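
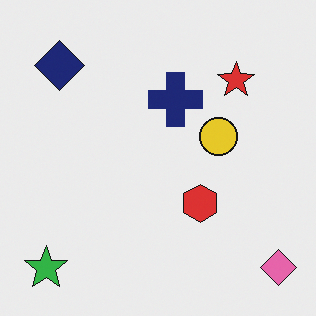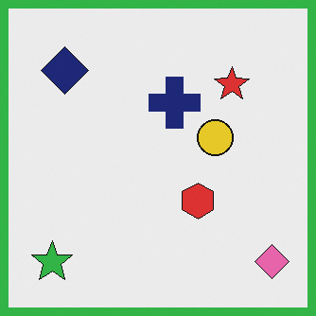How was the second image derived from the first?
This is the original image framed with a green border.

A solid green frame runs around the edge of the second image, with the content slightly shrunk inside it.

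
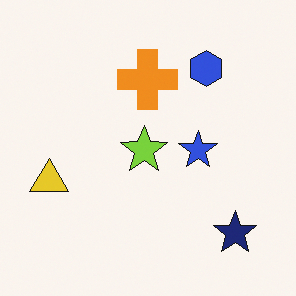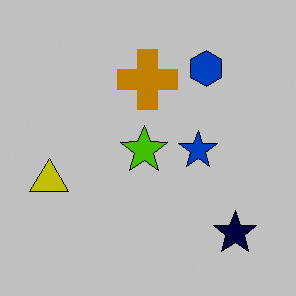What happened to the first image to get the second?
Aggressively posterized.

Each flat color has snapped to a coarser quantized level — most visibly, the near-white background has dropped to a flat grey.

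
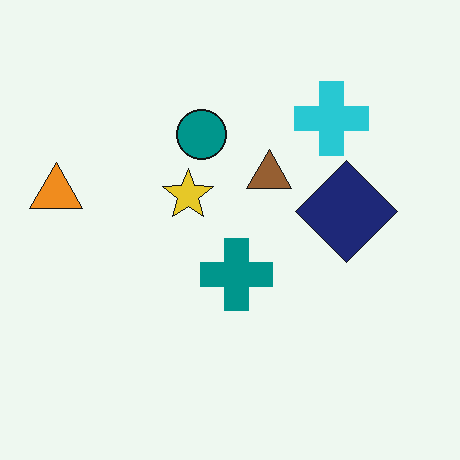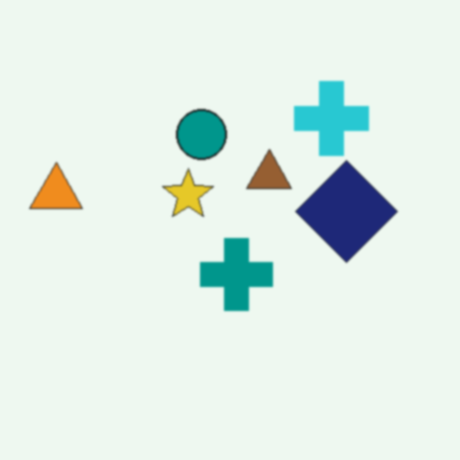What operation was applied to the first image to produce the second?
The image was given a subtle gaussian blur.

Shape edges and outlines are uniformly softened across the whole image.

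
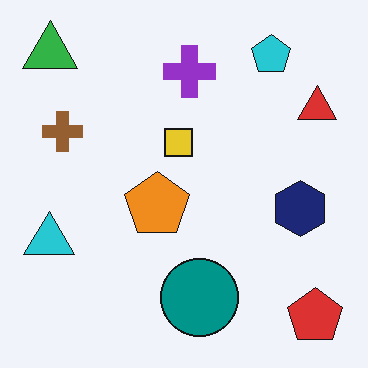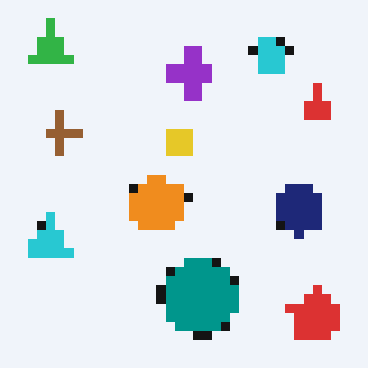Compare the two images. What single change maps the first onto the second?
This is the original image coarsely pixelated.

Shapes are reduced to large square blocks; fine edges and outlines are lost — a downscale-then-upscale (mosaic) effect.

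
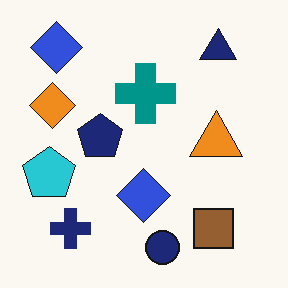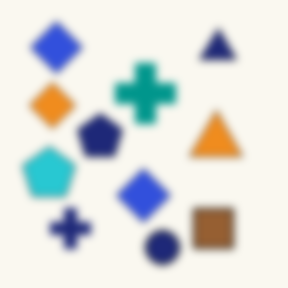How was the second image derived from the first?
The second image is the first moderately blurred.

Shape edges and outlines are uniformly softened across the whole image.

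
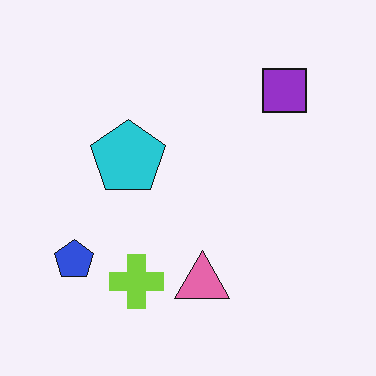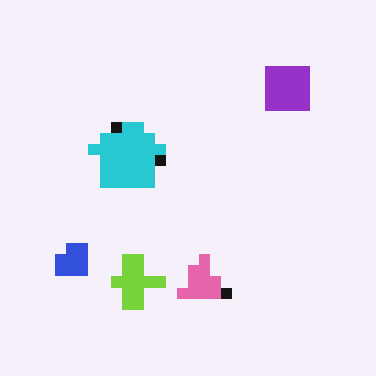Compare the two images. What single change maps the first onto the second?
The transformation is: heavily pixelated into large blocks.

Shapes are reduced to large square blocks; fine edges and outlines are lost — a downscale-then-upscale (mosaic) effect.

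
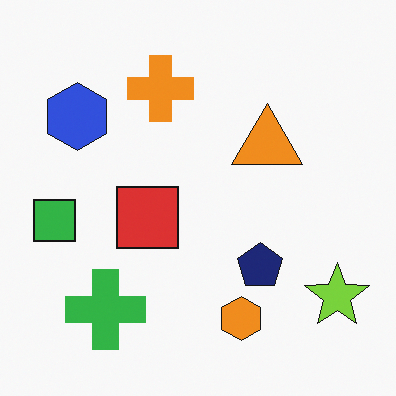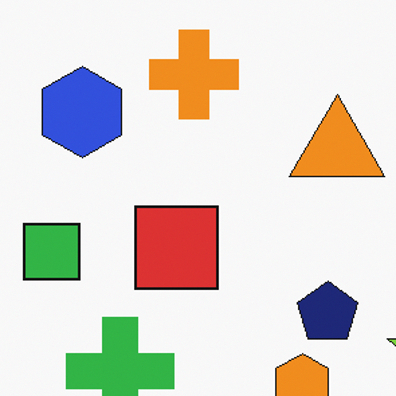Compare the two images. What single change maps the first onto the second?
Cropped to a modestly smaller region and rescaled.

The visible shapes are larger and the field of view is narrower; shapes near the original edges may be partly or wholly outside the frame — a crop-and-rescale.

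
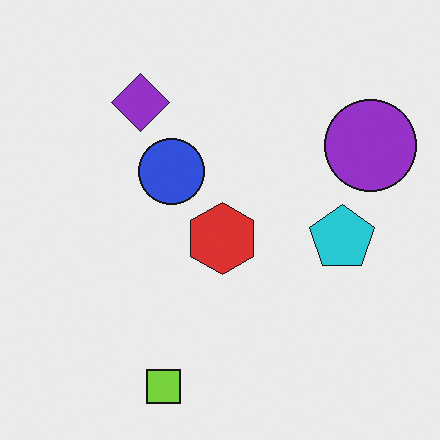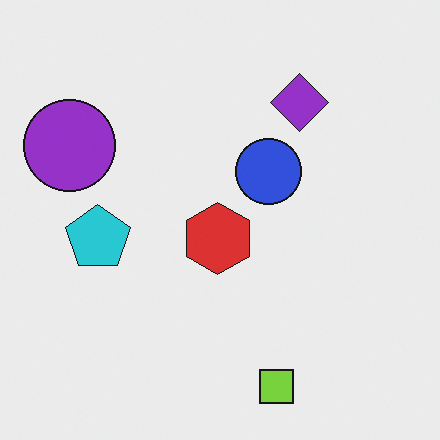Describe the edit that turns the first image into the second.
This is the original image flipped horizontally (left ↔ right).

The purple circle is in the top-right of the first image and the top-left of the second — shapes on opposite sides of the vertical midline have swapped in a mirror flip.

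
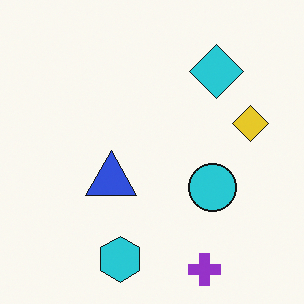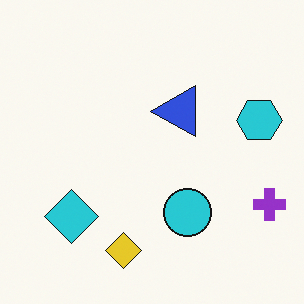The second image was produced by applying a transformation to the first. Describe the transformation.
This is the original image transposed (reflected across the top-left ↔ bottom-right diagonal).

Shapes have swapped their row and column positions — what was in the top-right is now in the bottom-left — a diagonal reflection.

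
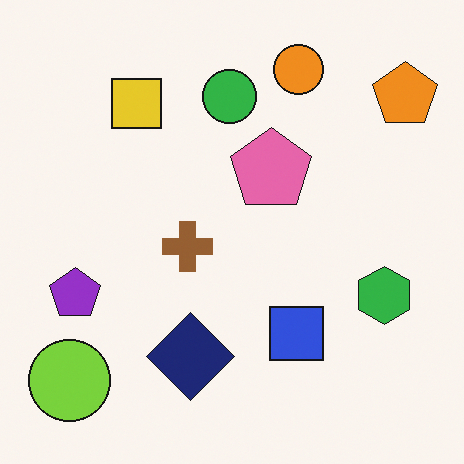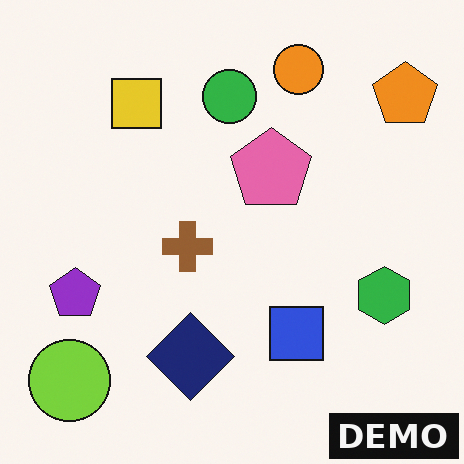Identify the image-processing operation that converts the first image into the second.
The second image is the first watermarked with the text "DEMO" in the lower-right corner.

A dark label reading "DEMO" appears in the lower-right corner.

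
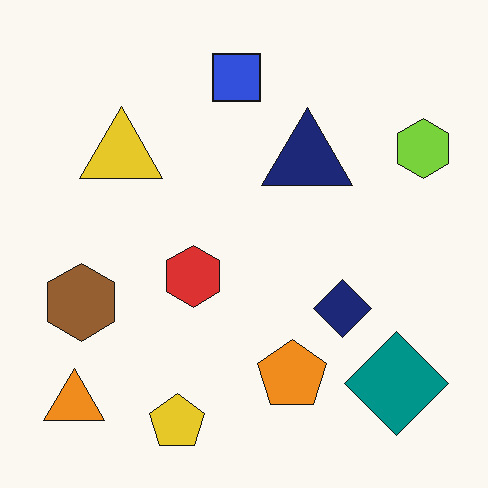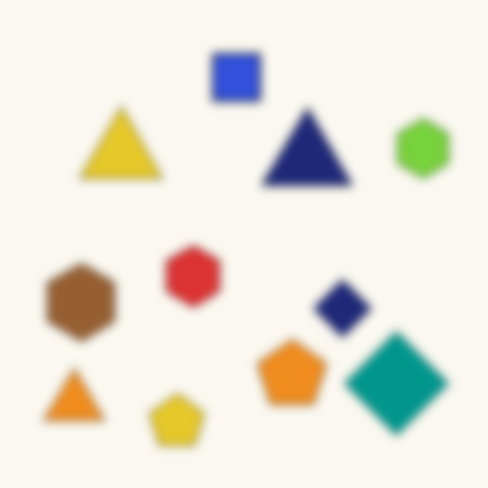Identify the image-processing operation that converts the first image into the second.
The image was moderately blurred.

Shape edges and outlines are uniformly softened across the whole image.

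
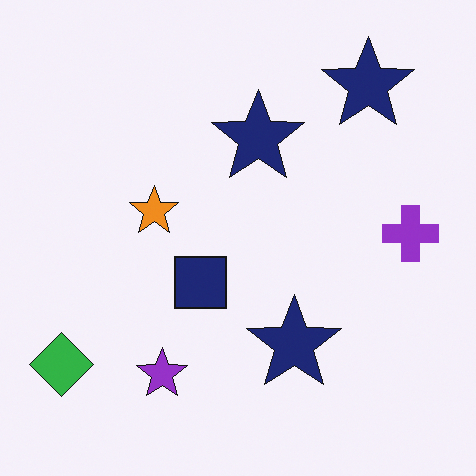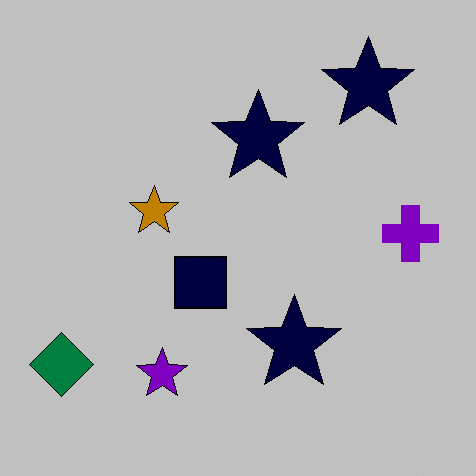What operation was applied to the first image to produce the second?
Aggressively posterized.

Each flat color has snapped to a coarser quantized level — most visibly, the near-white background has dropped to a flat grey.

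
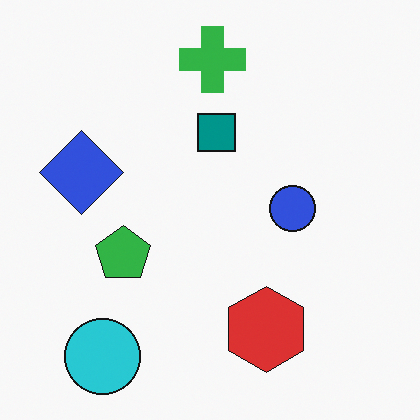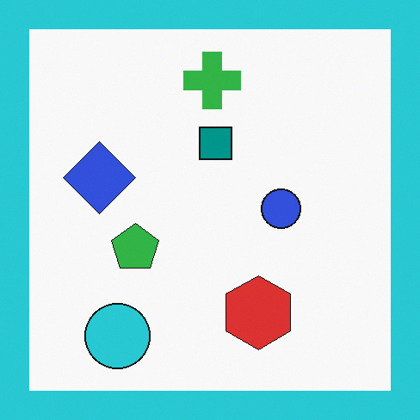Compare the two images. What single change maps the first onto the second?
Framed with a cyan border.

A solid cyan frame runs around the edge of the second image, with the content slightly shrunk inside it.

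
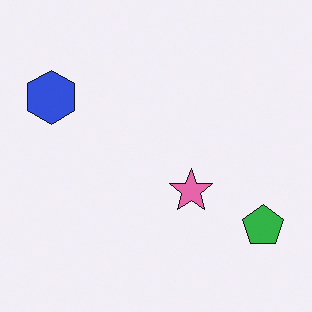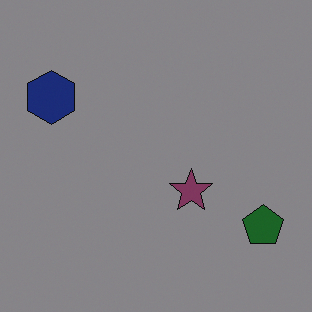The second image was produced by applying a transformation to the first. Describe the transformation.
Darkened a lot.

Every pixel — background and shapes alike — is uniformly darkened.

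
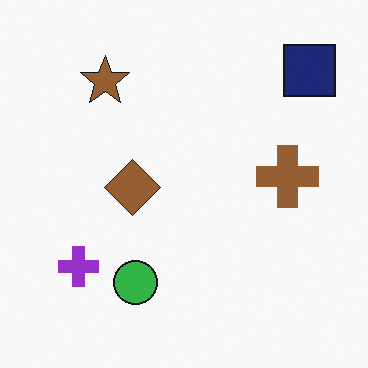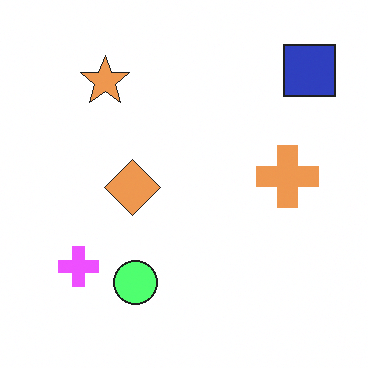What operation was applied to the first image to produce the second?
This is the original image noticeably brightened.

Every pixel — background and shapes alike — is uniformly brightened.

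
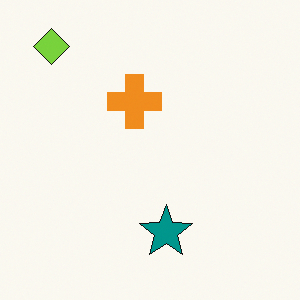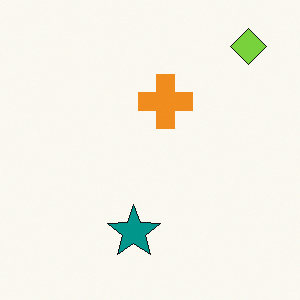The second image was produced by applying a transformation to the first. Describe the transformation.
It was flipped horizontally (left ↔ right).

The lime diamond is in the top-left of the first image and the top-right of the second — shapes on opposite sides of the vertical midline have swapped in a mirror flip.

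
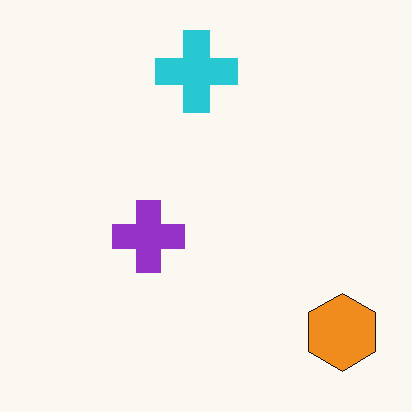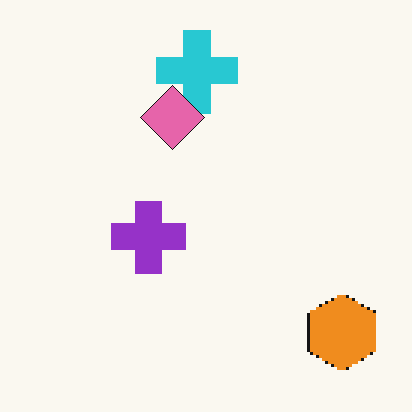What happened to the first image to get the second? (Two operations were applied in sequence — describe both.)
The transformation is: mildly pixelated, then overlaid with an additional pink diamond.

Shapes are reduced to large square blocks; fine edges and outlines are lost — a downscale-then-upscale (mosaic) effect. A pink diamond appears in the second image that is absent from the first.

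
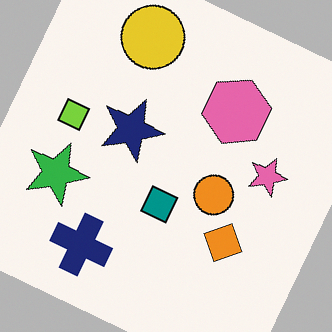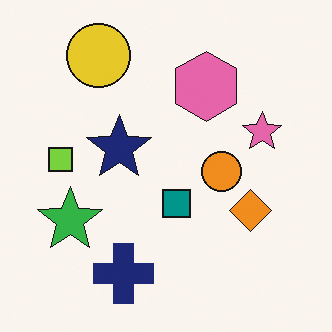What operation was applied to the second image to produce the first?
The image was rotated clockwise by a clearly visible amount.

Every shape is tilted by the same angle and the image corners show triangular fill wedges — a whole-image rotation by a non-right angle.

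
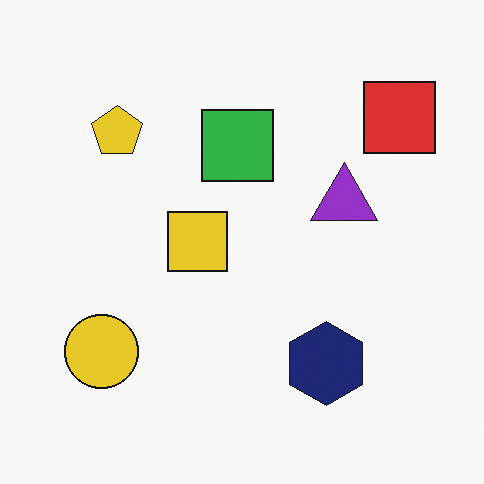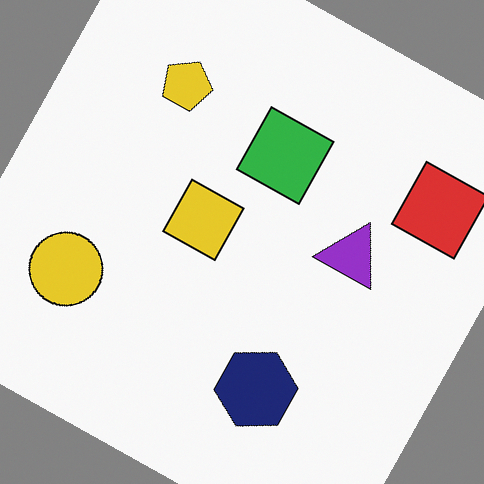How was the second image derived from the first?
The second image is the first rotated clockwise by a clearly visible amount.

Every shape is tilted by the same angle and the image corners show triangular fill wedges — a whole-image rotation by a non-right angle.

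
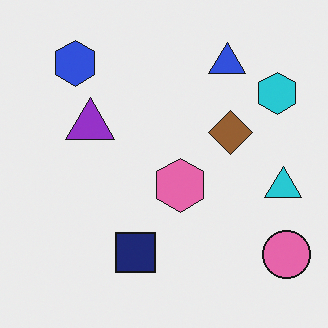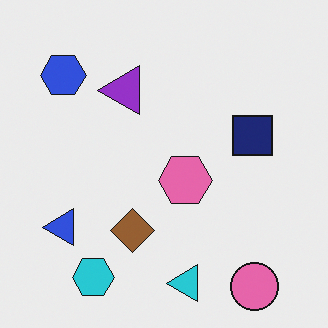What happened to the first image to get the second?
This is the original image transposed (reflected across the top-left ↔ bottom-right diagonal).

Shapes have swapped their row and column positions — what was in the top-right is now in the bottom-left — a diagonal reflection.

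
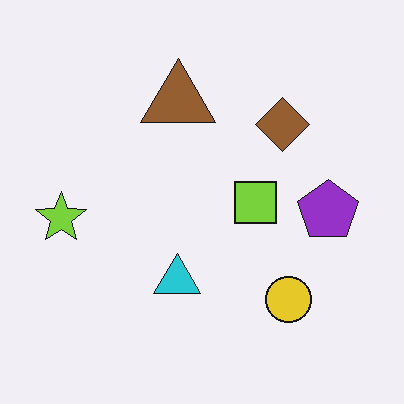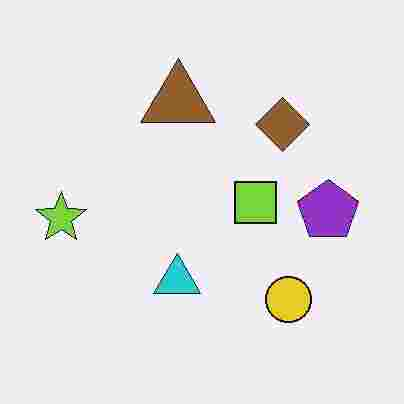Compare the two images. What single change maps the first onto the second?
Heavily JPEG-compressed with obvious blocking artifacts.

Blocky 8×8 compression artifacts appear around shape edges and the flat background shows ringing — characteristic JPEG degradation.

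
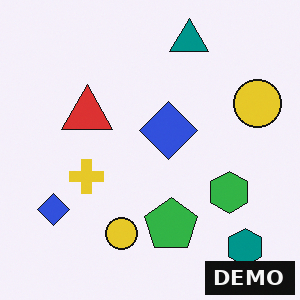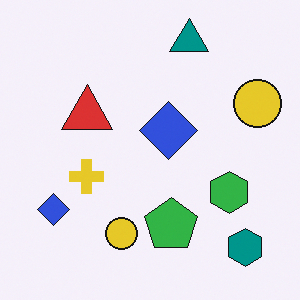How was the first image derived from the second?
Watermarked with the text "DEMO" in the lower-right corner.

A dark label reading "DEMO" appears in the lower-right corner.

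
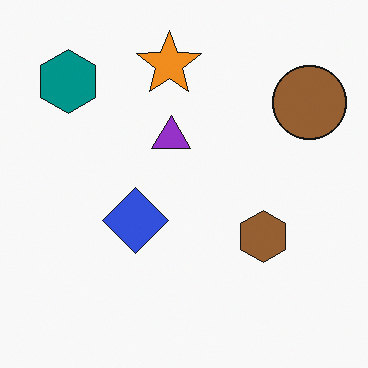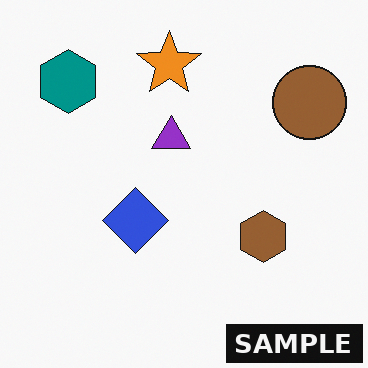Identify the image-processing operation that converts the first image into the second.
The image was watermarked with the text "SAMPLE" in the lower-right corner.

A dark label reading "SAMPLE" appears in the lower-right corner.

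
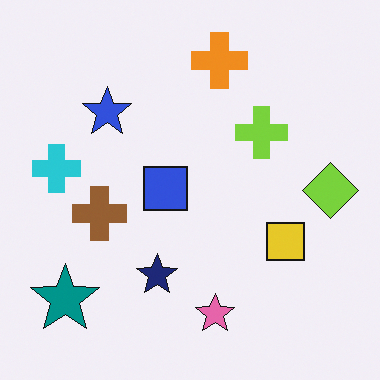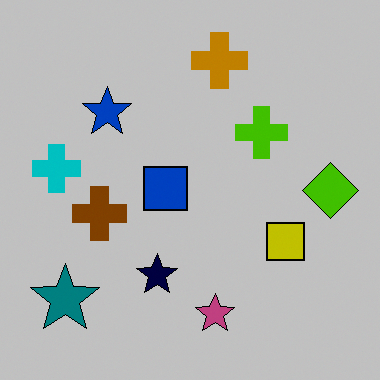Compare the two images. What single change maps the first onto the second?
This is the original image aggressively posterized.

Each flat color has snapped to a coarser quantized level — most visibly, the near-white background has dropped to a flat grey.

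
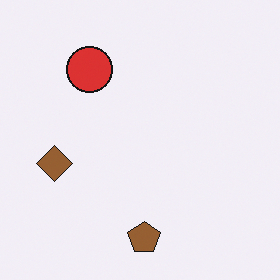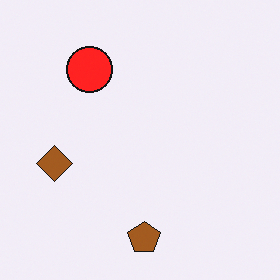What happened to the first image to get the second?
This is the original image slightly oversaturated.

All colors are more vivid — a global saturation change.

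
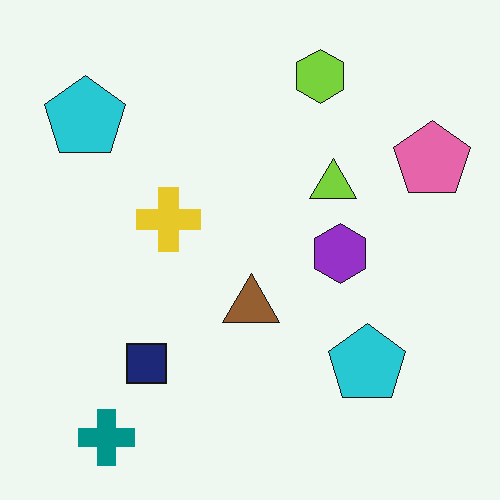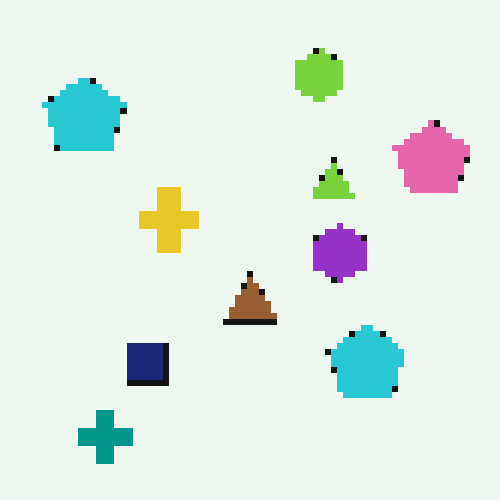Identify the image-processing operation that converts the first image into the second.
The transformation is: pixelated into visible square blocks.

Shapes are reduced to large square blocks; fine edges and outlines are lost — a downscale-then-upscale (mosaic) effect.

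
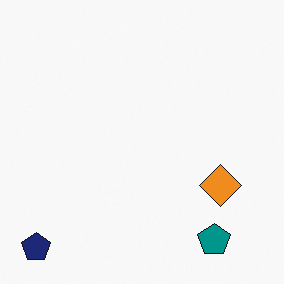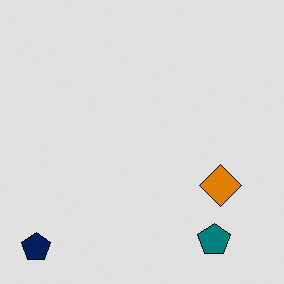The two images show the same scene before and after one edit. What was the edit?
It was moderately posterized.

Each flat color has snapped to a coarser quantized level — most visibly, the near-white background has dropped to a flat grey.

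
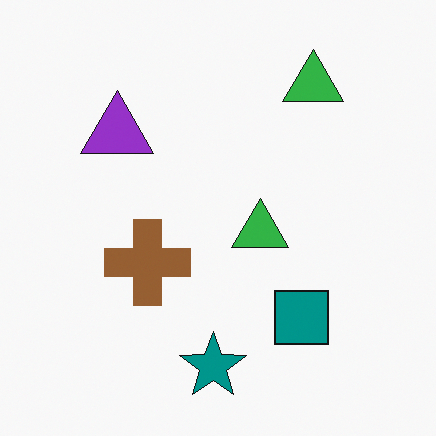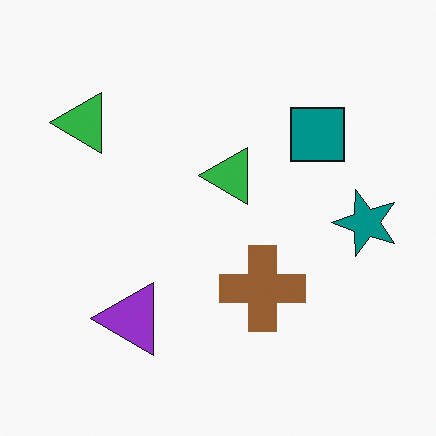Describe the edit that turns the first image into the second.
This is the original image rotated 90° counter-clockwise.

The teal star sits in the bottom of the first image and the right of the second — consistent with a whole-image 90° counter-clockwise rotation.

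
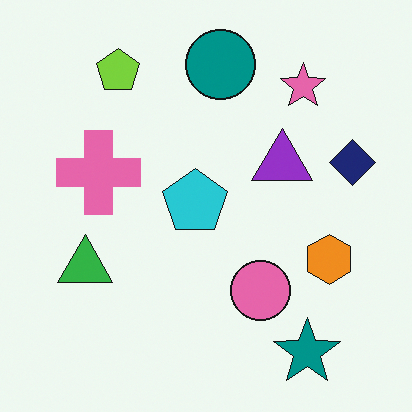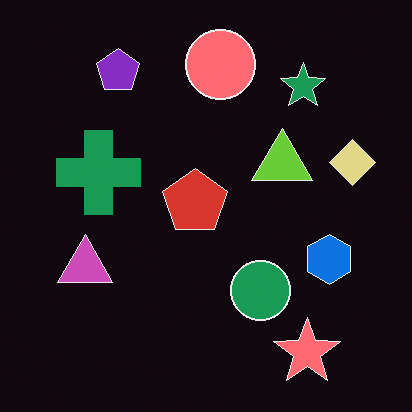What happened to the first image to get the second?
It was color-inverted (negative).

The light background has become dark and every shape's color is its complement — a photographic negative.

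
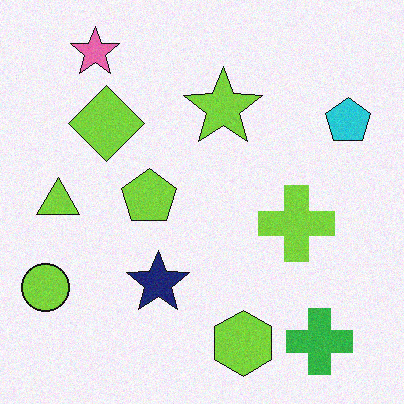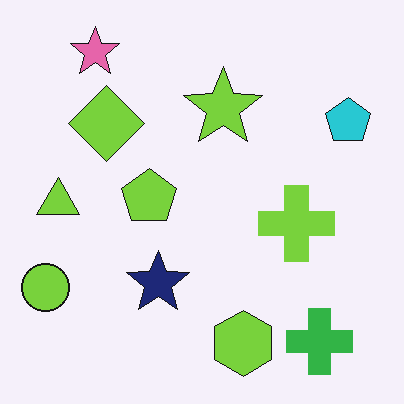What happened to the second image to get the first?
It was degraded with a light layer of grain.

Random speckle covers the whole image, including the flat background.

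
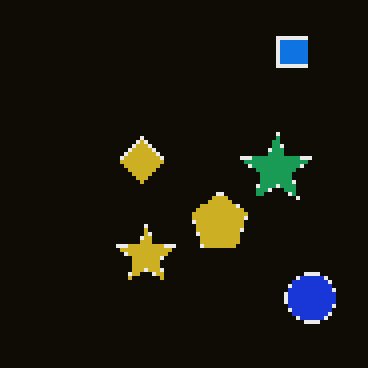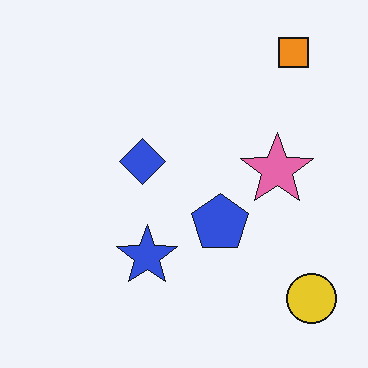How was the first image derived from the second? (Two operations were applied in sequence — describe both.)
Color-inverted (negative), then lightly pixelated (a mild mosaic effect).

The light background has become dark and every shape's color is its complement — a photographic negative. Shapes are reduced to large square blocks; fine edges and outlines are lost — a downscale-then-upscale (mosaic) effect.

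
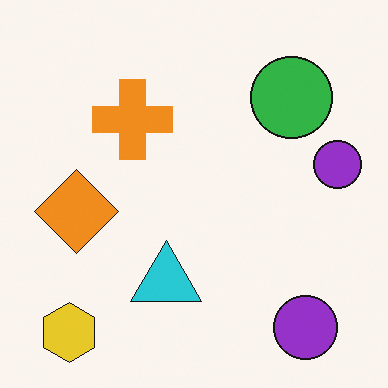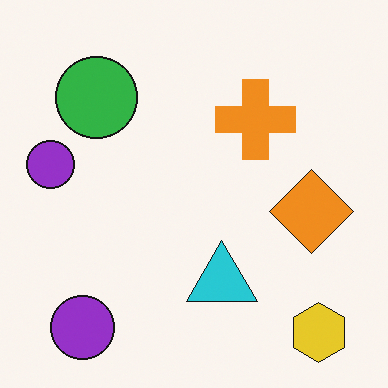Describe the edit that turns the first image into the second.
The transformation is: flipped horizontally (left ↔ right).

The yellow hexagon is in the bottom-left of the first image and the bottom-right of the second — shapes on opposite sides of the vertical midline have swapped in a mirror flip.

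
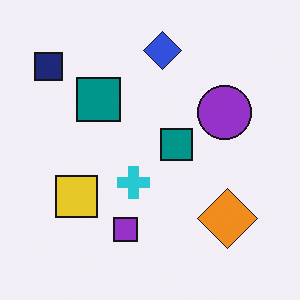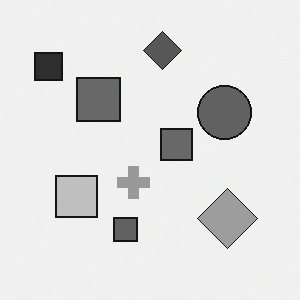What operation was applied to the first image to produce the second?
The second image is the first converted to grayscale.

All color is removed — every shape is now a shade of grey.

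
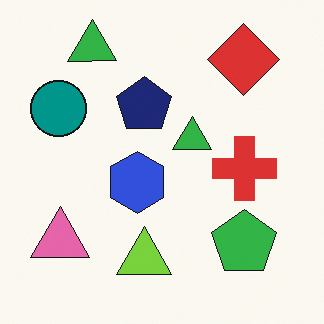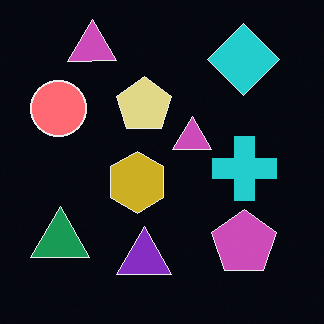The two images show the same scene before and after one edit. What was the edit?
It was color-inverted (negative).

The light background has become dark and every shape's color is its complement — a photographic negative.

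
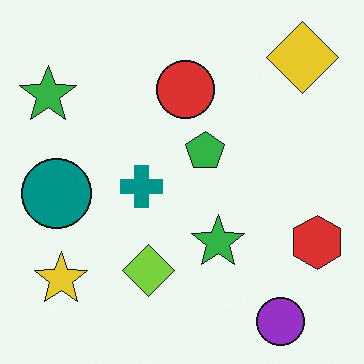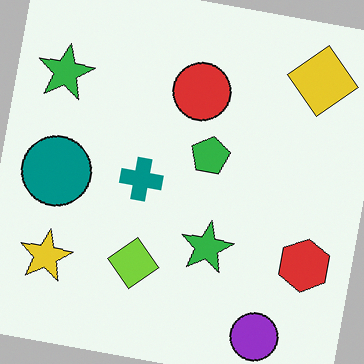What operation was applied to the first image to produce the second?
The second image is the first rotated clockwise by a slight angle.

Every shape is tilted by the same angle and the image corners show triangular fill wedges — a whole-image rotation by a non-right angle.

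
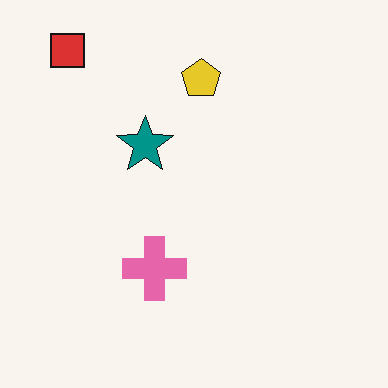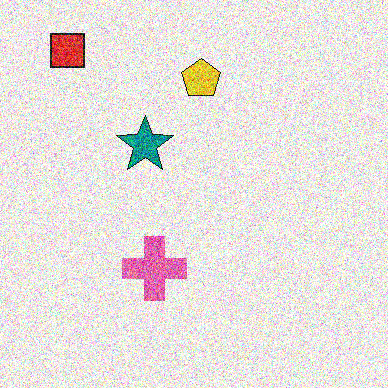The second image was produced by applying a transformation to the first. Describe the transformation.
The transformation is: degraded with strong gaussian noise.

Random speckle covers the whole image, including the flat background.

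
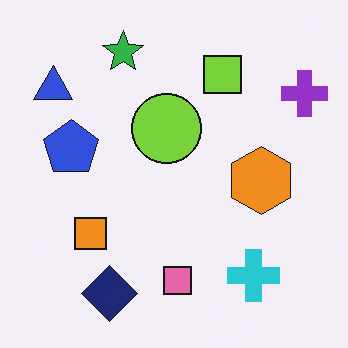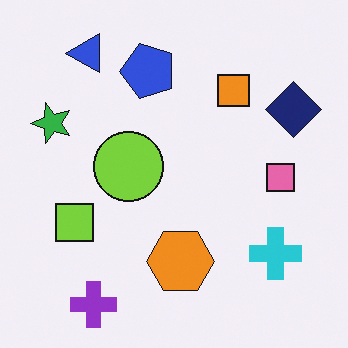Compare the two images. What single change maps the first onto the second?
The second image is the first transposed (reflected across the top-left ↔ bottom-right diagonal).

Shapes have swapped their row and column positions — what was in the top-right is now in the bottom-left — a diagonal reflection.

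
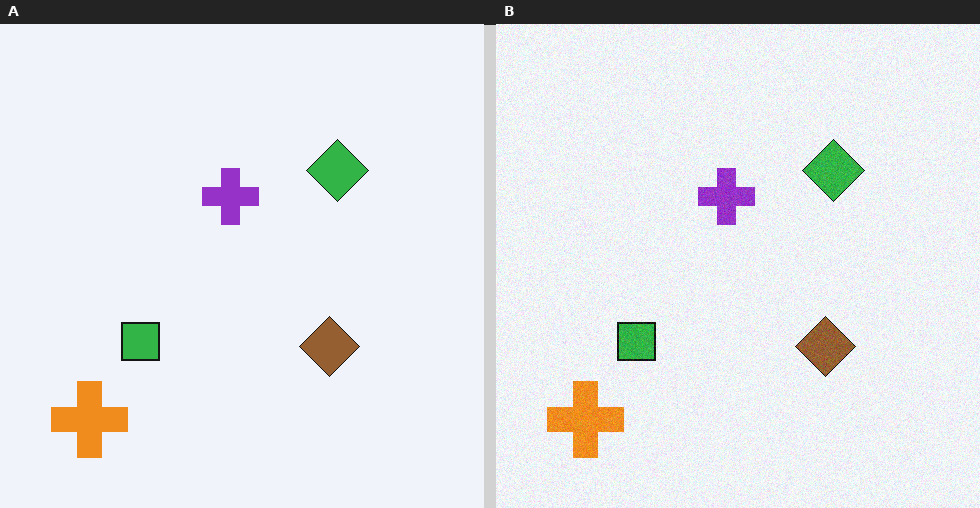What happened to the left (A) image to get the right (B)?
Degraded with light additive noise.

Random speckle covers the whole image, including the flat background.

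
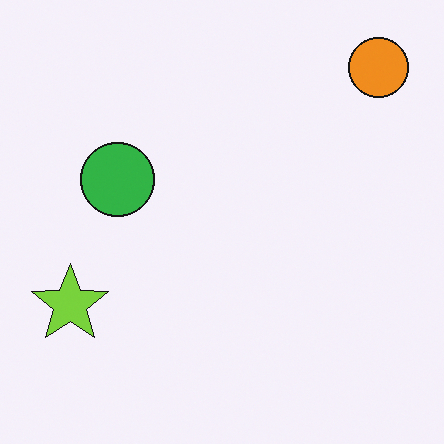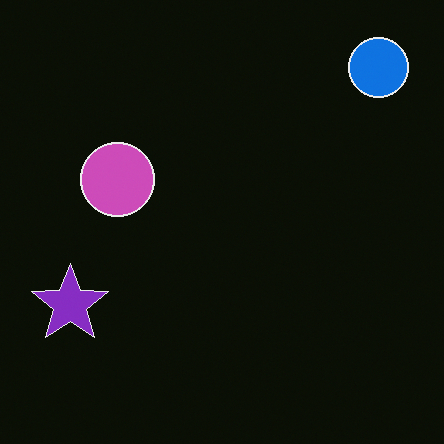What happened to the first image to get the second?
The image was color-inverted (negative).

The light background has become dark and every shape's color is its complement — a photographic negative.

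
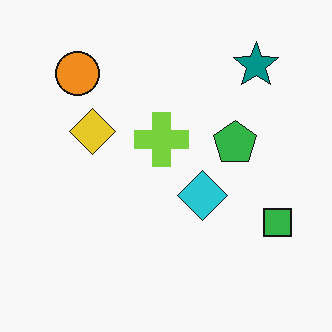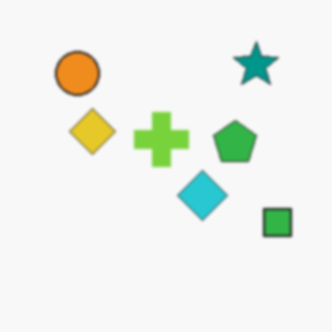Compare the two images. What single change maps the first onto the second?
The image was slightly softened.

Shape edges and outlines are uniformly softened across the whole image.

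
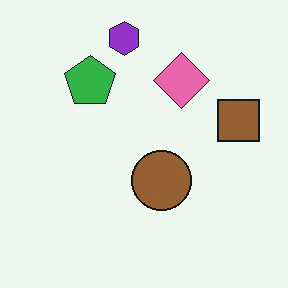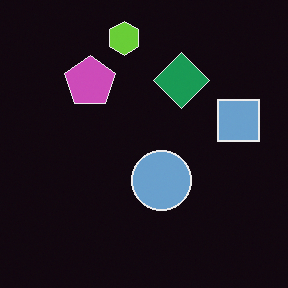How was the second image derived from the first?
The image was color-inverted (negative).

The light background has become dark and every shape's color is its complement — a photographic negative.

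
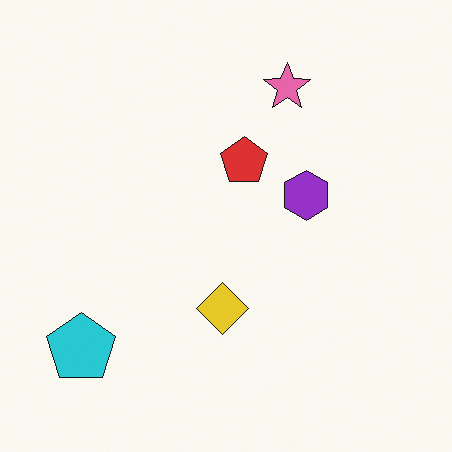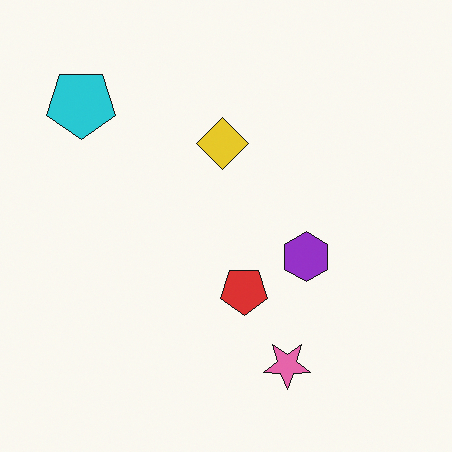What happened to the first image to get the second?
Flipped vertically (top ↔ bottom).

The pink star is in the top of the first image and the bottom of the second — shapes on opposite sides of the horizontal midline have swapped in a mirror flip.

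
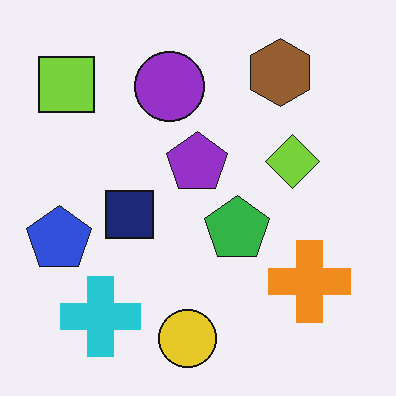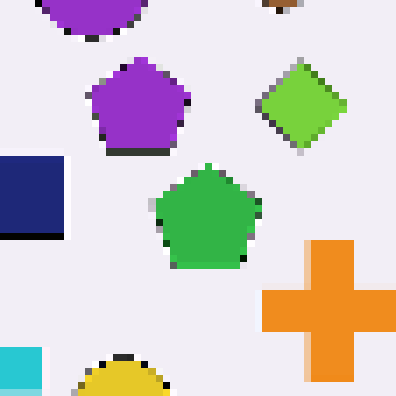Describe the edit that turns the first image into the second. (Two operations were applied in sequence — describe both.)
The image was cropped to a noticeably smaller region and rescaled, then moderately pixelated.

The visible shapes are larger and the field of view is narrower; shapes near the original edges may be partly or wholly outside the frame — a crop-and-rescale. Shapes are reduced to large square blocks; fine edges and outlines are lost — a downscale-then-upscale (mosaic) effect.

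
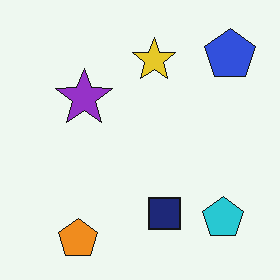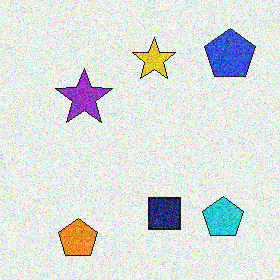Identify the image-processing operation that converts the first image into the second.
It was degraded with visible gaussian noise.

Random speckle covers the whole image, including the flat background.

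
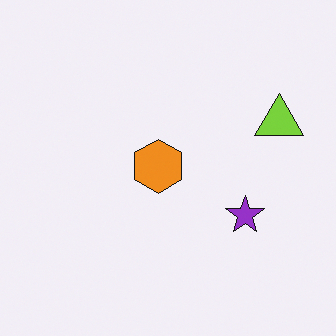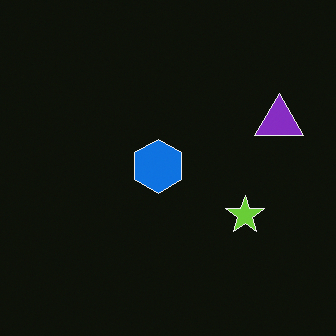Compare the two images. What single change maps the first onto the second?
This is the original image color-inverted (negative).

The light background has become dark and every shape's color is its complement — a photographic negative.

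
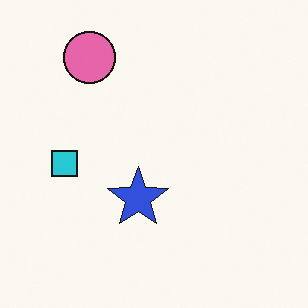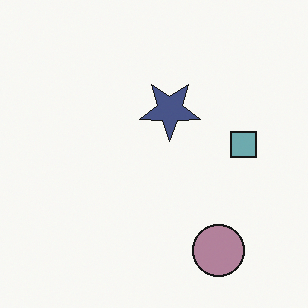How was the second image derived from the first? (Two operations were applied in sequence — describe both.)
The second image is the first made much more muted (saturation change), then rotated 180°.

All colors are more muted and greyish — a global saturation change. The pink circle sits in the top-left of the first image and the bottom-right of the second — consistent with a whole-image 180° rotation.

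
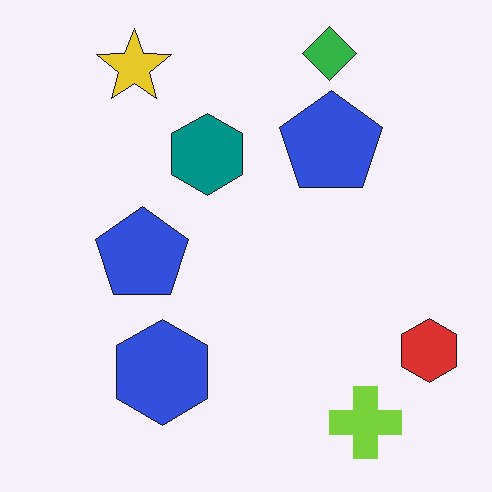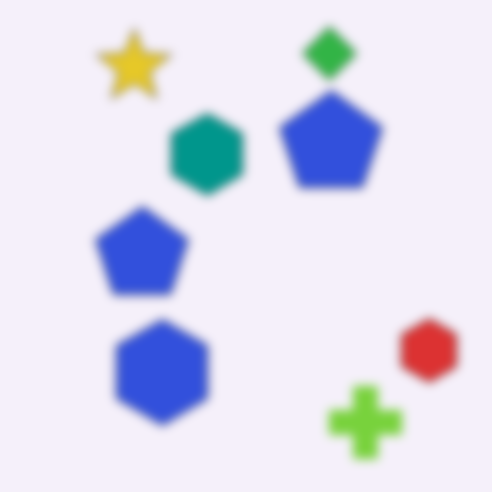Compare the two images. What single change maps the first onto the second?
This is the original image strongly gaussian-blurred.

Shape edges and outlines are uniformly softened across the whole image.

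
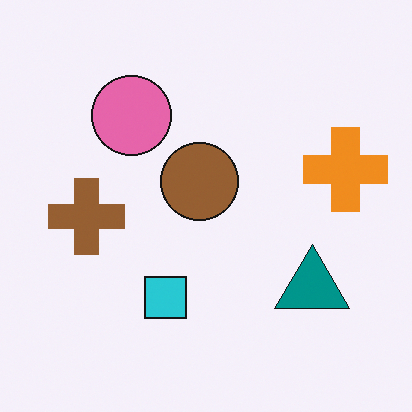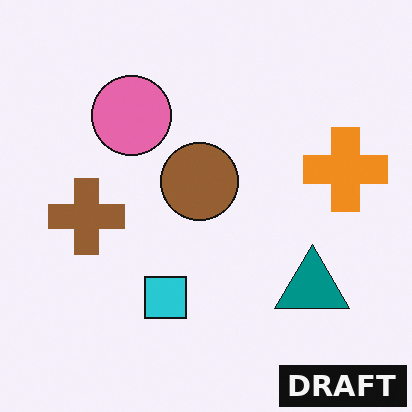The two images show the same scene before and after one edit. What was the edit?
It was watermarked with the text "DRAFT" in the lower-right corner.

A dark label reading "DRAFT" appears in the lower-right corner.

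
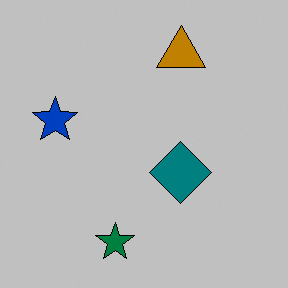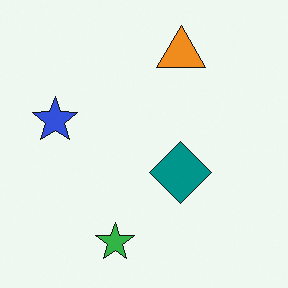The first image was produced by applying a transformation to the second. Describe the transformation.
The image was aggressively posterized.

Each flat color has snapped to a coarser quantized level — most visibly, the near-white background has dropped to a flat grey.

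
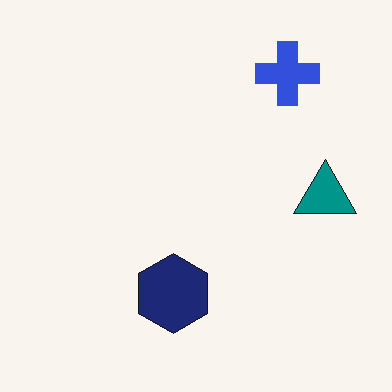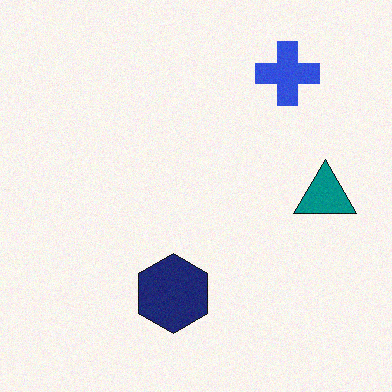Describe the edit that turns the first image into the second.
The second image is the first degraded with a light layer of grain.

Random speckle covers the whole image, including the flat background.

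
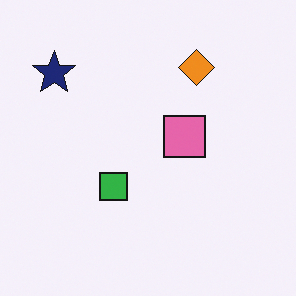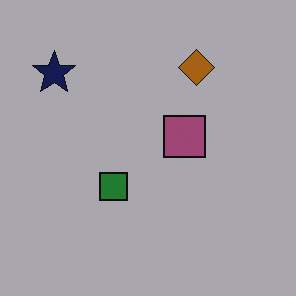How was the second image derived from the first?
It was darkened a lot.

Every pixel — background and shapes alike — is uniformly darkened.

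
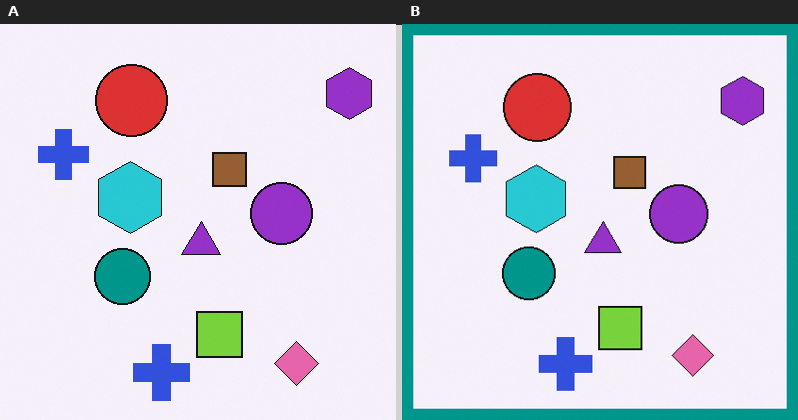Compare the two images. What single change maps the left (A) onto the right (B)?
Framed with a teal border.

A solid teal frame runs around the edge of the right (B) image, with the content slightly shrunk inside it.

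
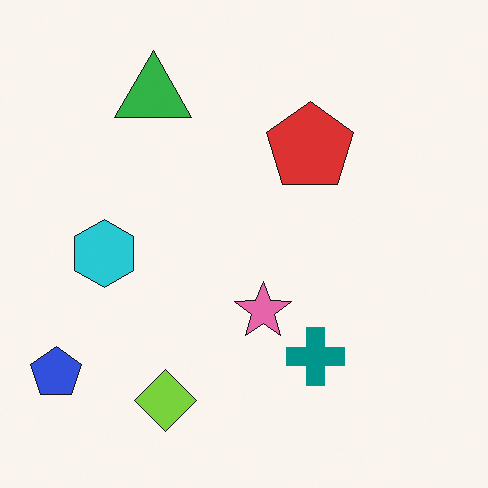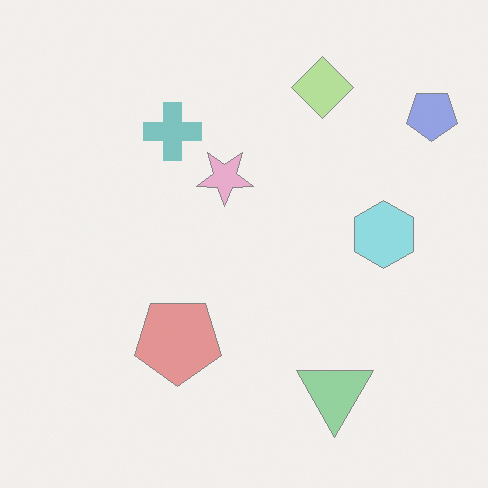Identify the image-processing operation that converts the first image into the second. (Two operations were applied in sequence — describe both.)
It was rotated 180°, then given much lower contrast.

The blue pentagon sits in the bottom-left of the first image and the top-right of the second — consistent with a whole-image 180° rotation. Tones are pushed toward mid-grey across the whole image — a global contrast change.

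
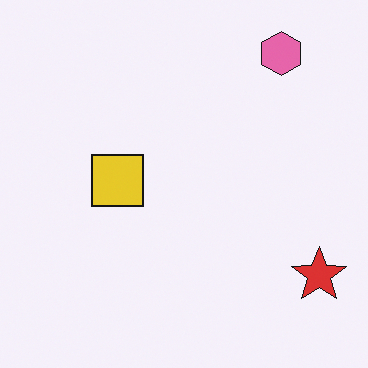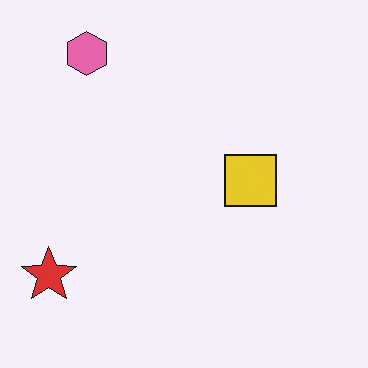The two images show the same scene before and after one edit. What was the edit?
The second image is the first flipped horizontally (left ↔ right).

The red star is in the bottom-right of the first image and the bottom-left of the second — shapes on opposite sides of the vertical midline have swapped in a mirror flip.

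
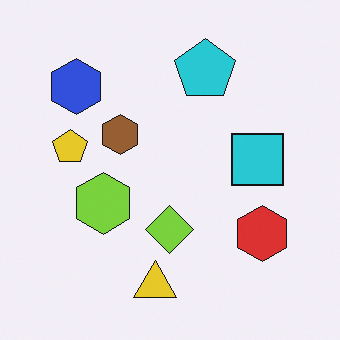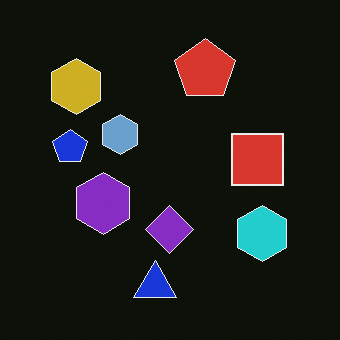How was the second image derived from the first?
The image was color-inverted (negative).

The light background has become dark and every shape's color is its complement — a photographic negative.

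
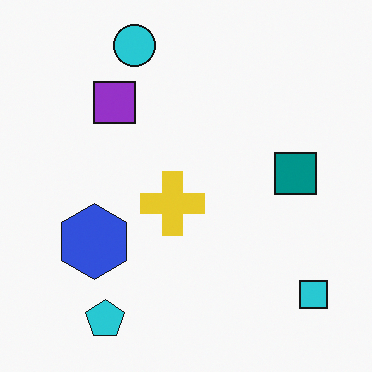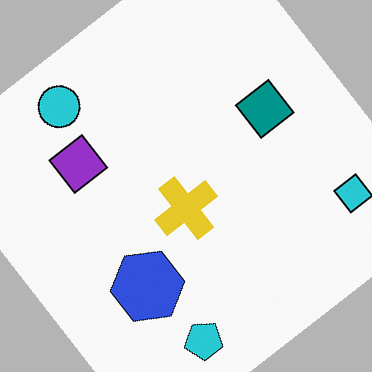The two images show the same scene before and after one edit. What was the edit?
The transformation is: rotated counter-clockwise by a large amount — several tens of degrees.

Every shape is tilted by the same angle and the image corners show triangular fill wedges — a whole-image rotation by a non-right angle.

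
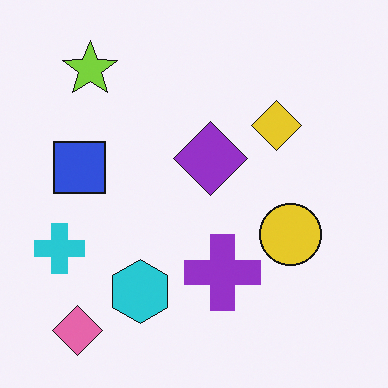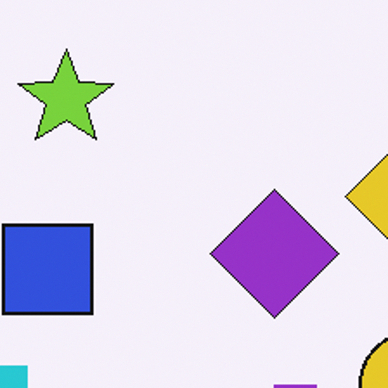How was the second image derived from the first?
The second image is the first cropped to a noticeably smaller region and rescaled.

The visible shapes are larger and the field of view is narrower; shapes near the original edges may be partly or wholly outside the frame — a crop-and-rescale.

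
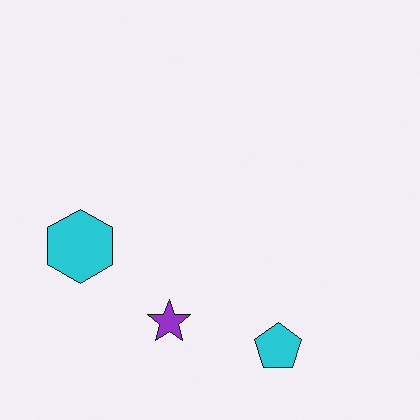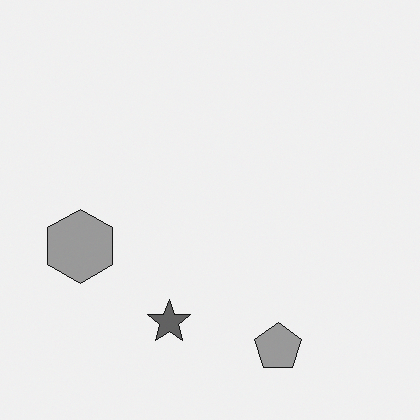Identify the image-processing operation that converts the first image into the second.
The transformation is: converted to grayscale.

All color is removed — every shape is now a shade of grey.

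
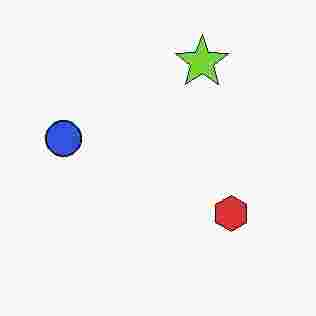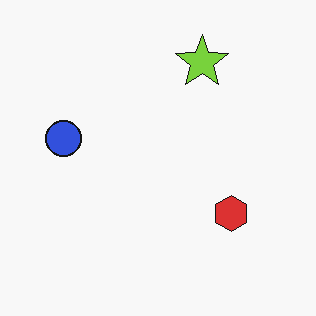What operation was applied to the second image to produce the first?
This is the original image heavily JPEG-compressed with obvious blocking artifacts.

Blocky 8×8 compression artifacts appear around shape edges and the flat background shows ringing — characteristic JPEG degradation.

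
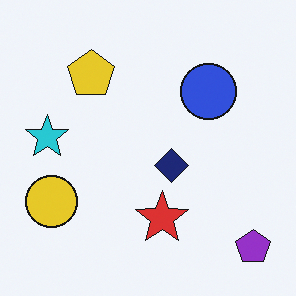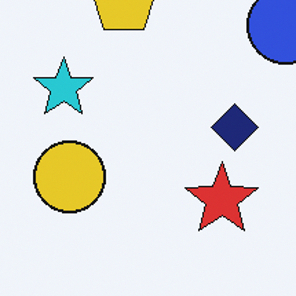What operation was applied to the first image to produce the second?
Cropped slightly and scaled back up.

The visible shapes are larger and the field of view is narrower; shapes near the original edges may be partly or wholly outside the frame — a crop-and-rescale.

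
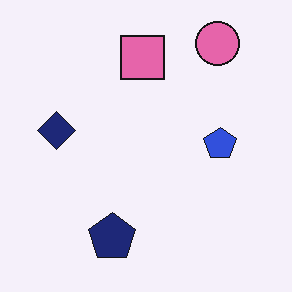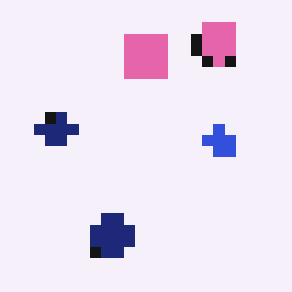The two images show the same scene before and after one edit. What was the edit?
The second image is the first heavily pixelated into large blocks.

Shapes are reduced to large square blocks; fine edges and outlines are lost — a downscale-then-upscale (mosaic) effect.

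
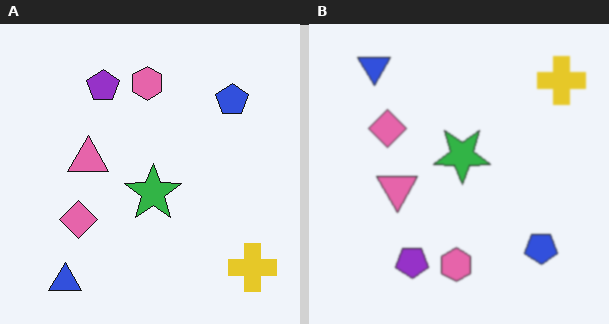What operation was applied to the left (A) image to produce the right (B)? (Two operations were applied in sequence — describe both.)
This is the original image given a subtle gaussian blur, then flipped vertically (top ↔ bottom).

Shape edges and outlines are uniformly softened across the whole image. The blue triangle is in the bottom-left of the left (A) image and the top-left of the right (B) — shapes on opposite sides of the horizontal midline have swapped in a mirror flip.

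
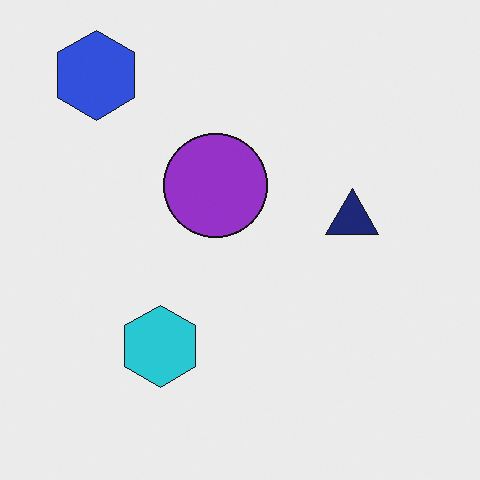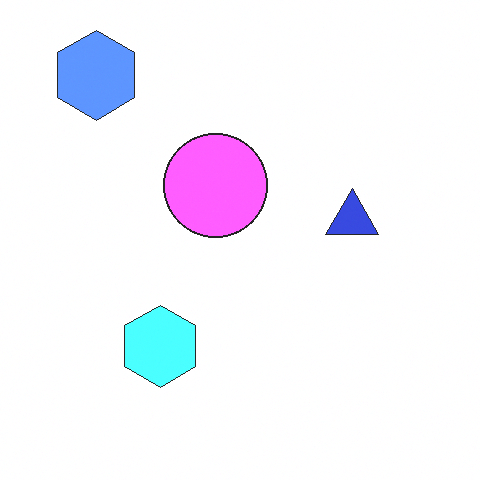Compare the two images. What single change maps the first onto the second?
This is the original image substantially brightened.

Every pixel — background and shapes alike — is uniformly brightened.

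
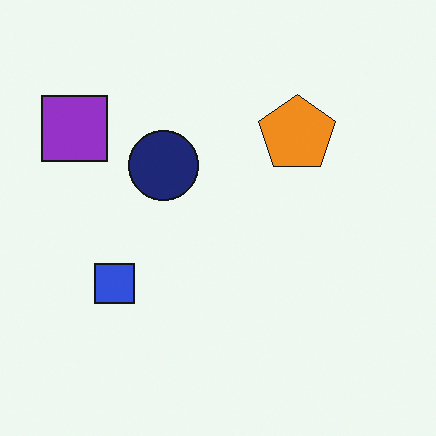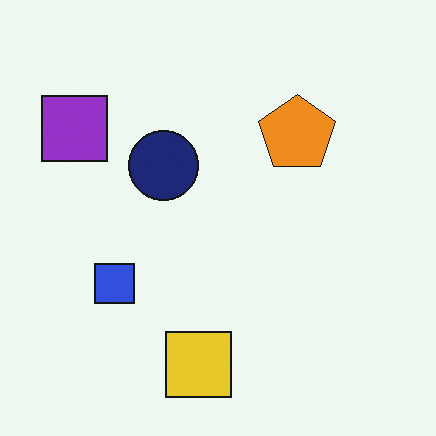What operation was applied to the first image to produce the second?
The image was overlaid with an additional yellow square.

A yellow square appears in the second image that is absent from the first.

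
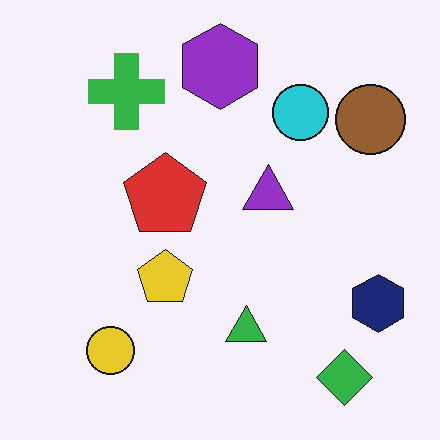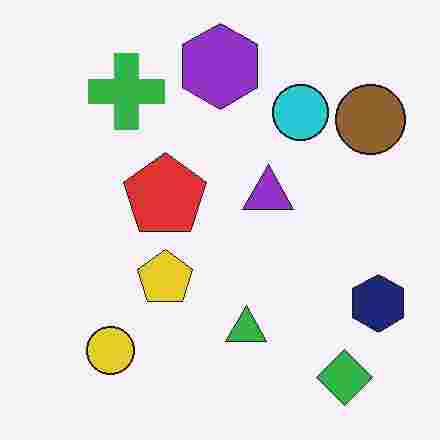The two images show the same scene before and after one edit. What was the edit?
The image was heavily JPEG-compressed with obvious blocking artifacts.

Blocky 8×8 compression artifacts appear around shape edges and the flat background shows ringing — characteristic JPEG degradation.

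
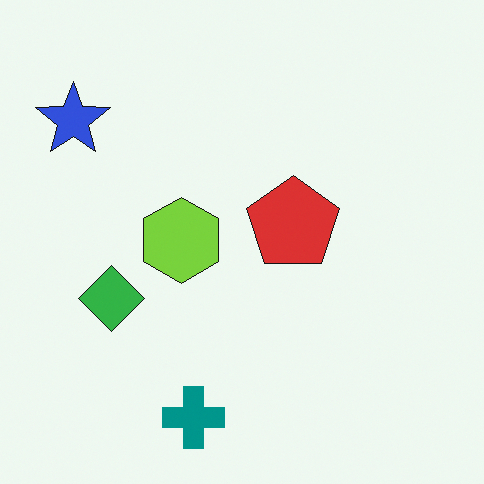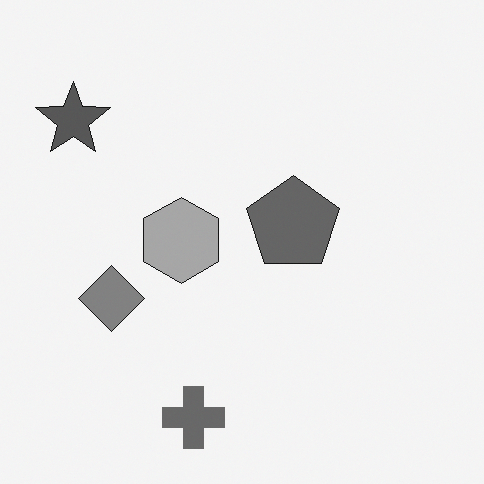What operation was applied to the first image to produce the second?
The transformation is: converted to grayscale.

All color is removed — every shape is now a shade of grey.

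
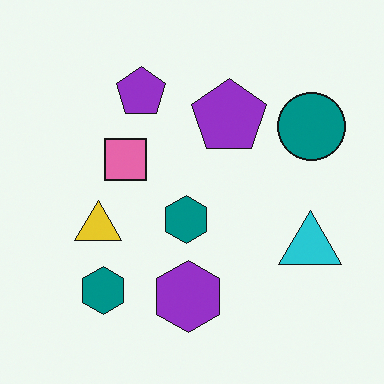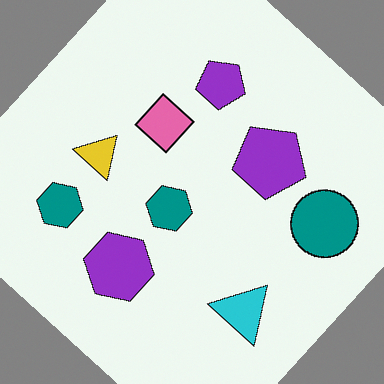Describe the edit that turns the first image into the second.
The transformation is: rotated clockwise by a large amount — several tens of degrees.

Every shape is tilted by the same angle and the image corners show triangular fill wedges — a whole-image rotation by a non-right angle.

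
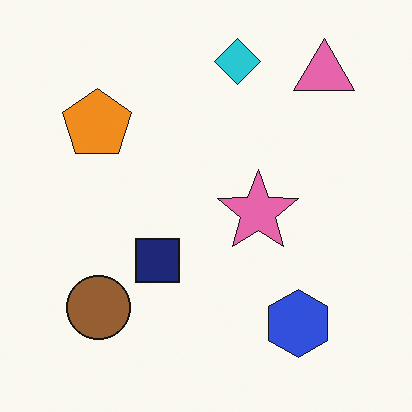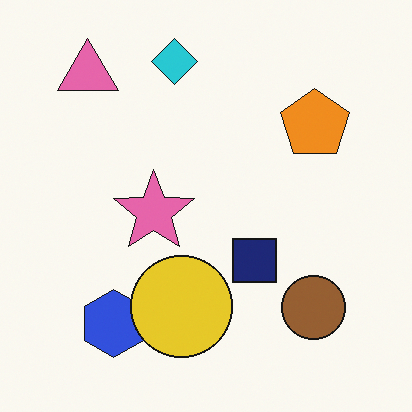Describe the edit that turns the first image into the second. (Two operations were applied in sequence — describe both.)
This is the original image flipped horizontally (left ↔ right), then overlaid with an additional yellow circle.

The pink triangle is in the top-right of the first image and the top-left of the second — shapes on opposite sides of the vertical midline have swapped in a mirror flip. A yellow circle appears in the second image that is absent from the first.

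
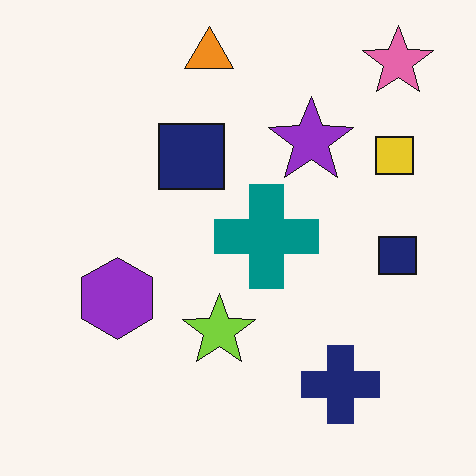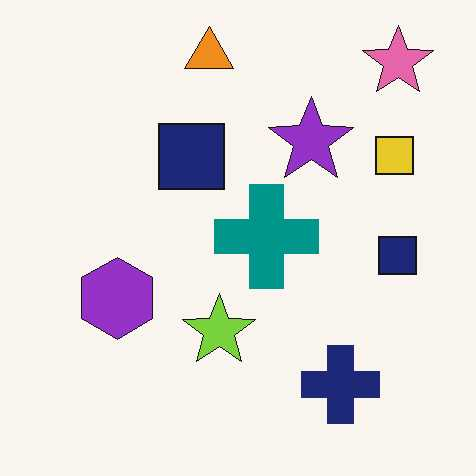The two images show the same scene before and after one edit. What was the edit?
This is the original image given moderate JPEG compression.

Blocky 8×8 compression artifacts appear around shape edges and the flat background shows ringing — characteristic JPEG degradation.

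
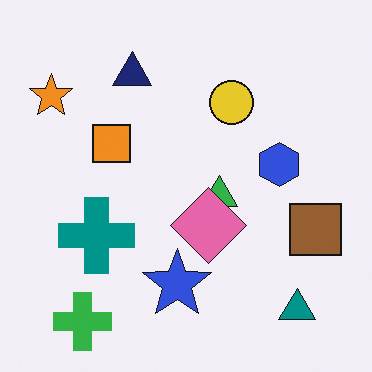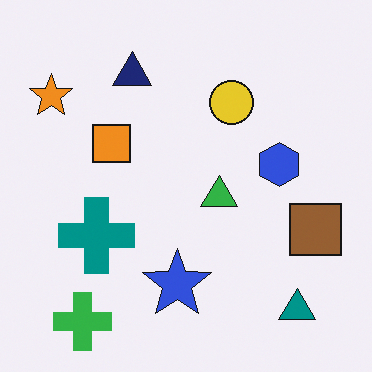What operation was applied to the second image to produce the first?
This is the original image overlaid with an additional pink diamond.

A pink diamond appears in the first image that is absent from the second.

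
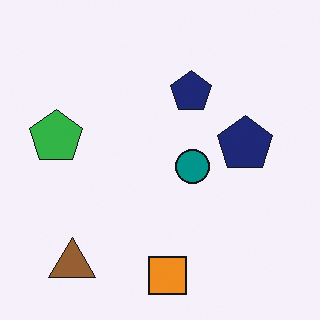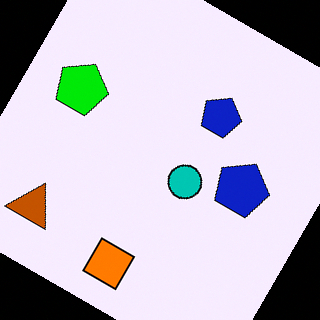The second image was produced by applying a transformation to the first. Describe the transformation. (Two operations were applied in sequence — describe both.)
This is the original image rotated clockwise by a large amount — several tens of degrees, then heavily oversaturated.

Every shape is tilted by the same angle and the image corners show triangular fill wedges — a whole-image rotation by a non-right angle. All colors are more vivid — a global saturation change.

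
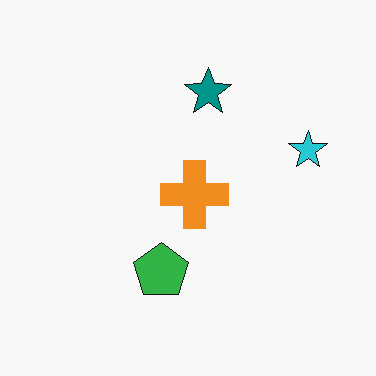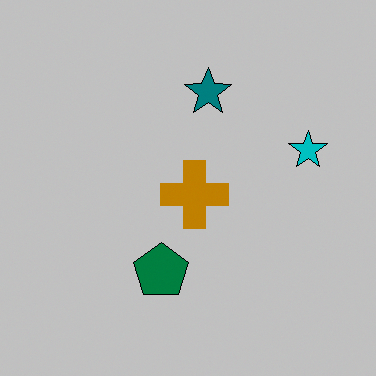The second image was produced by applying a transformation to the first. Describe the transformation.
This is the original image aggressively posterized.

Each flat color has snapped to a coarser quantized level — most visibly, the near-white background has dropped to a flat grey.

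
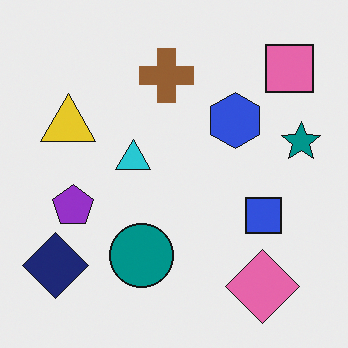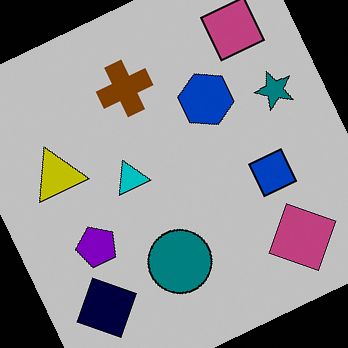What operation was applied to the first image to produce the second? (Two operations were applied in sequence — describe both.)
The transformation is: aggressively posterized, then rotated counter-clockwise by a moderate amount.

Each flat color has snapped to a coarser quantized level — most visibly, the near-white background has dropped to a flat grey. Every shape is tilted by the same angle and the image corners show triangular fill wedges — a whole-image rotation by a non-right angle.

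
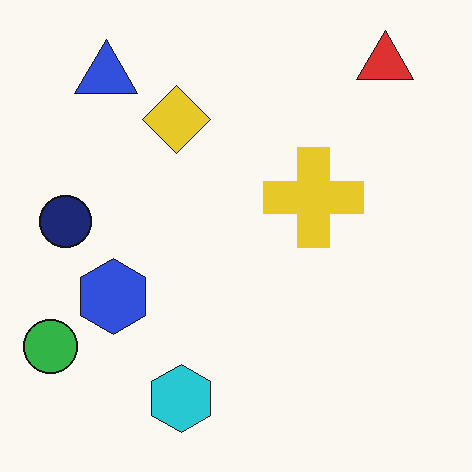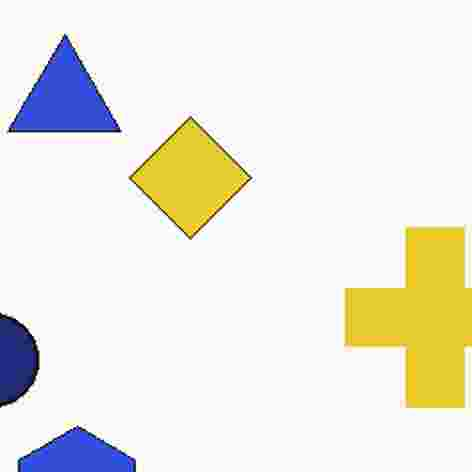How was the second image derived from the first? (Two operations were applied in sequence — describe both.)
The transformation is: cropped tightly and scaled back up, then heavily JPEG-compressed with obvious blocking artifacts.

The visible shapes are larger and the field of view is narrower; shapes near the original edges may be partly or wholly outside the frame — a crop-and-rescale. Blocky 8×8 compression artifacts appear around shape edges and the flat background shows ringing — characteristic JPEG degradation.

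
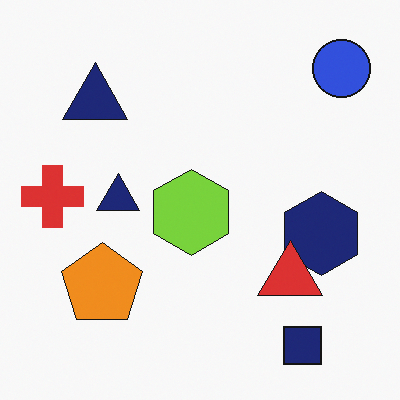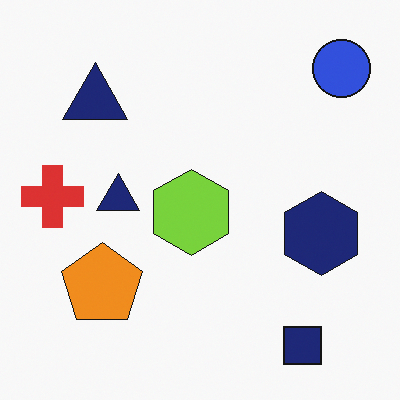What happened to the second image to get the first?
Overlaid with an additional red triangle.

A red triangle appears in the first image that is absent from the second.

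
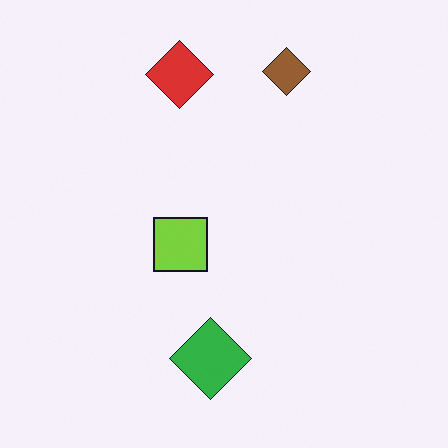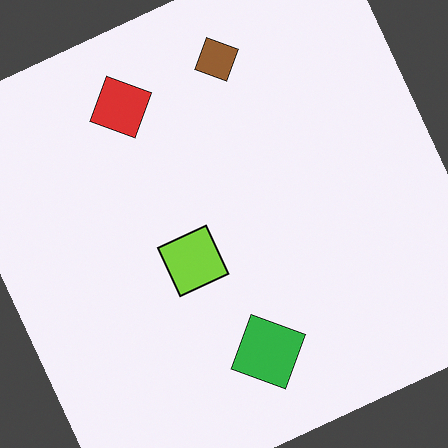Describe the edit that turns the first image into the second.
The second image is the first rotated counter-clockwise by a moderate amount.

Every shape is tilted by the same angle and the image corners show triangular fill wedges — a whole-image rotation by a non-right angle.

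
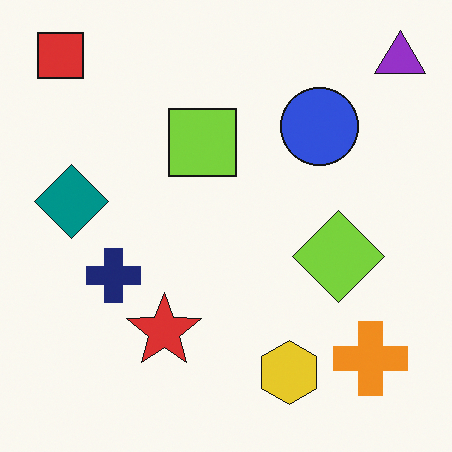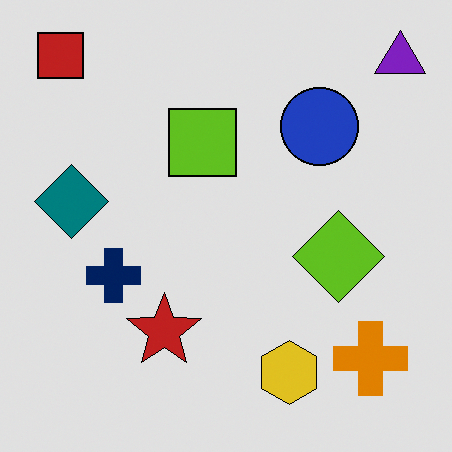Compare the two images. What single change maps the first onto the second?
The image was moderately posterized.

Each flat color has snapped to a coarser quantized level — most visibly, the near-white background has dropped to a flat grey.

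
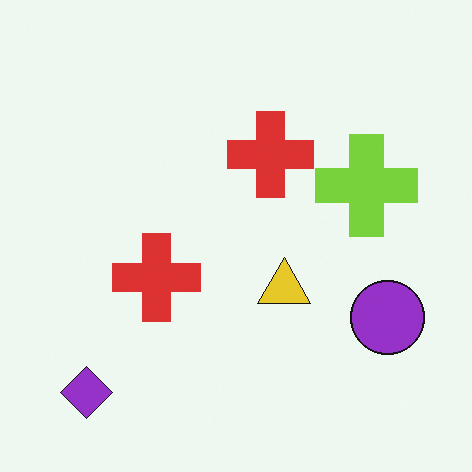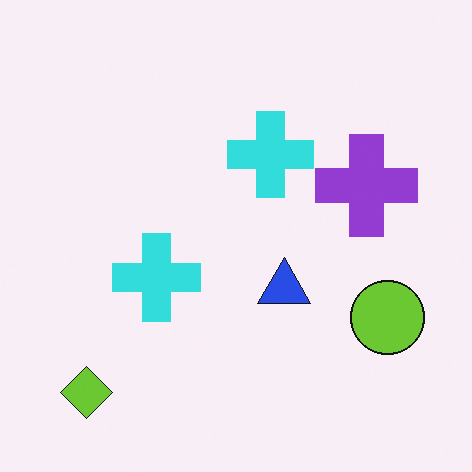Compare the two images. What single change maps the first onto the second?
The image was hue-shifted by a large amount.

Every shape's color has rotated by the same amount around the hue wheel — a uniform hue shift.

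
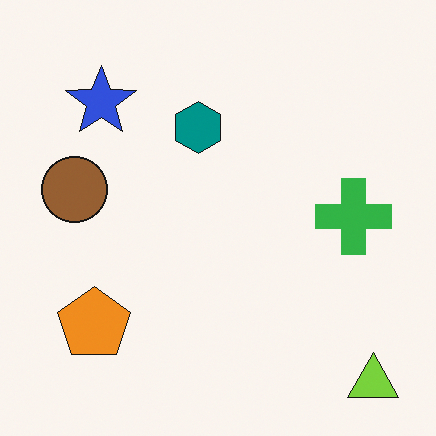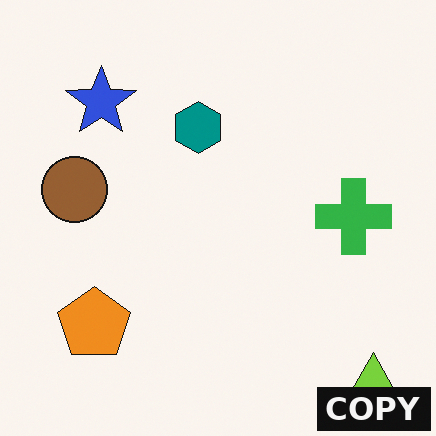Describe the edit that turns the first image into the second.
Watermarked with the text "COPY" in the lower-right corner.

A dark label reading "COPY" appears in the lower-right corner.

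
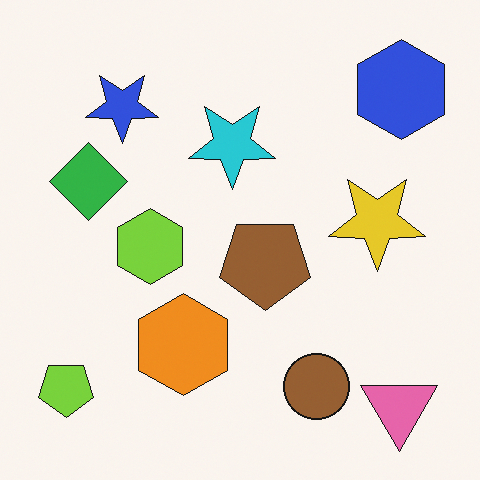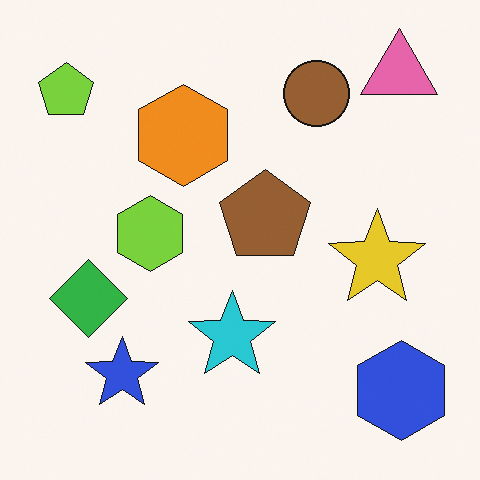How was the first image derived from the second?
It was flipped vertically (top ↔ bottom).

The pink triangle is in the top-right of the second image and the bottom-right of the first — shapes on opposite sides of the horizontal midline have swapped in a mirror flip.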